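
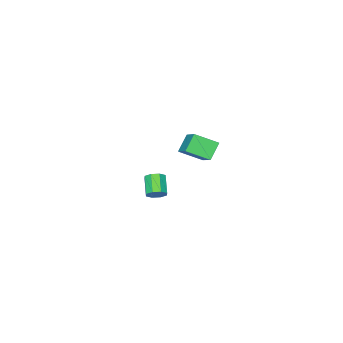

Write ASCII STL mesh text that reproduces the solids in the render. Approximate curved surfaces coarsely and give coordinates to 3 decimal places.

solid 
facet normal -0.598 0.672 -0.437
outer loop
vertex -2.253 3.526 3.245
vertex -1.596 4.609 4.011
vertex -1.566 3.645 2.487
endloop
endfacet
facet normal -0.444 -0.731 -0.517
outer loop
vertex -0.824 2.811 3.029
vertex -2.253 3.526 3.245
vertex -1.566 3.645 2.487
endloop
endfacet
facet normal -0.597 0.673 -0.437
outer loop
vertex -1.566 3.645 2.487
vertex -1.596 4.609 4.011
vertex -0.908 4.727 3.253
endloop
endfacet
facet normal 0.667 0.115 -0.736
outer loop
vertex -0.908 4.727 3.253
vertex -0.824 2.811 3.029
vertex -1.566 3.645 2.487
endloop
endfacet
facet normal -0.667 -0.116 0.736
outer loop
vertex -2.253 3.526 3.245
vertex -0.854 3.775 4.553
vertex -1.596 4.609 4.011
endloop
endfacet
facet normal -0.444 -0.732 -0.517
outer loop
vertex -1.512 2.693 3.787
vertex -2.253 3.526 3.245
vertex -0.824 2.811 3.029
endloop
endfacet
facet normal -0.667 -0.115 0.736
outer loop
vertex -1.512 2.693 3.787
vertex -0.854 3.775 4.553
vertex -2.253 3.526 3.245
endloop
endfacet
facet normal 0.444 0.731 0.517
outer loop
vertex -1.596 4.609 4.011
vertex -0.854 3.775 4.553
vertex -0.908 4.727 3.253
endloop
endfacet
facet normal 0.668 0.115 -0.736
outer loop
vertex -0.167 3.894 3.795
vertex -0.824 2.811 3.029
vertex -0.908 4.727 3.253
endloop
endfacet
facet normal 0.444 0.732 0.517
outer loop
vertex -0.908 4.727 3.253
vertex -0.854 3.775 4.553
vertex -0.167 3.894 3.795
endloop
endfacet
facet normal 0.597 -0.672 0.438
outer loop
vertex -0.167 3.894 3.795
vertex -1.512 2.693 3.787
vertex -0.824 2.811 3.029
endloop
endfacet
facet normal 0.598 -0.672 0.436
outer loop
vertex -0.854 3.775 4.553
vertex -1.512 2.693 3.787
vertex -0.167 3.894 3.795
endloop
endfacet
facet normal 0.513 0.593 -0.620
outer loop
vertex -3.16 -1.609 -3.052
vertex -3.453 -1.176 -2.88
vertex -2.984 -1.416 -2.722
endloop
endfacet
facet normal 0.750 -0.661 -0.013
outer loop
vertex -3.16 -1.609 -3.052
vertex -2.984 -1.416 -2.722
vertex -3.754 -2.297 -2.332
endloop
endfacet
facet normal 0.750 -0.661 -0.013
outer loop
vertex -3.754 -2.297 -2.332
vertex -2.984 -1.416 -2.722
vertex -3.578 -2.104 -2.002
endloop
endfacet
facet normal -0.513 -0.593 0.620
outer loop
vertex -3.754 -2.297 -2.332
vertex -3.578 -2.104 -2.002
vertex -4.047 -1.864 -2.16
endloop
endfacet
facet normal 0.512 0.592 -0.622
outer loop
vertex -2.984 -1.416 -2.722
vertex -3.453 -1.176 -2.88
vertex -3.082 -1.082 -2.485
endloop
endfacet
facet normal 0.826 -0.144 0.544
outer loop
vertex -2.984 -1.416 -2.722
vertex -3.082 -1.082 -2.485
vertex -3.578 -2.104 -2.002
endloop
endfacet
facet normal 0.827 -0.145 0.543
outer loop
vertex -3.578 -2.104 -2.002
vertex -3.082 -1.082 -2.485
vertex -3.676 -1.77 -1.764
endloop
endfacet
facet normal -0.513 -0.593 0.621
outer loop
vertex -3.578 -2.104 -2.002
vertex -3.676 -1.77 -1.764
vertex -4.047 -1.864 -2.16
endloop
endfacet
facet normal 0.511 0.594 -0.621
outer loop
vertex -3.082 -1.082 -2.485
vertex -3.453 -1.176 -2.88
vertex -3.398 -0.804 -2.479
endloop
endfacet
facet normal 0.419 0.459 0.783
outer loop
vertex -3.082 -1.082 -2.485
vertex -3.398 -0.804 -2.479
vertex -3.676 -1.77 -1.764
endloop
endfacet
facet normal 0.417 0.460 0.784
outer loop
vertex -3.676 -1.77 -1.764
vertex -3.398 -0.804 -2.479
vertex -3.992 -1.492 -1.759
endloop
endfacet
facet normal -0.512 -0.593 0.621
outer loop
vertex -3.676 -1.77 -1.764
vertex -3.992 -1.492 -1.759
vertex -4.047 -1.864 -2.16
endloop
endfacet
facet normal 0.512 0.593 -0.621
outer loop
vertex -3.398 -0.804 -2.479
vertex -3.453 -1.176 -2.88
vertex -3.746 -0.743 -2.708
endloop
endfacet
facet normal -0.233 0.792 0.565
outer loop
vertex -3.398 -0.804 -2.479
vertex -3.746 -0.743 -2.708
vertex -3.992 -1.492 -1.759
endloop
endfacet
facet normal -0.233 0.792 0.565
outer loop
vertex -3.992 -1.492 -1.759
vertex -3.746 -0.743 -2.708
vertex -4.34 -1.431 -1.988
endloop
endfacet
facet normal -0.512 -0.593 0.621
outer loop
vertex -3.992 -1.492 -1.759
vertex -4.34 -1.431 -1.988
vertex -4.047 -1.864 -2.16
endloop
endfacet
facet normal 0.513 0.593 -0.620
outer loop
vertex -3.746 -0.743 -2.708
vertex -3.453 -1.176 -2.88
vertex -3.922 -0.936 -3.038
endloop
endfacet
facet normal -0.750 0.661 0.013
outer loop
vertex -3.746 -0.743 -2.708
vertex -3.922 -0.936 -3.038
vertex -4.34 -1.431 -1.988
endloop
endfacet
facet normal -0.750 0.661 0.013
outer loop
vertex -4.34 -1.431 -1.988
vertex -3.922 -0.936 -3.038
vertex -4.516 -1.624 -2.318
endloop
endfacet
facet normal -0.513 -0.593 0.620
outer loop
vertex -4.34 -1.431 -1.988
vertex -4.516 -1.624 -2.318
vertex -4.047 -1.864 -2.16
endloop
endfacet
facet normal 0.513 0.593 -0.621
outer loop
vertex -3.922 -0.936 -3.038
vertex -3.453 -1.176 -2.88
vertex -3.824 -1.27 -3.276
endloop
endfacet
facet normal -0.827 0.145 -0.544
outer loop
vertex -3.922 -0.936 -3.038
vertex -3.824 -1.27 -3.276
vertex -4.516 -1.624 -2.318
endloop
endfacet
facet normal -0.827 0.144 -0.544
outer loop
vertex -4.516 -1.624 -2.318
vertex -3.824 -1.27 -3.276
vertex -4.418 -1.958 -2.555
endloop
endfacet
facet normal -0.512 -0.592 0.622
outer loop
vertex -4.516 -1.624 -2.318
vertex -4.418 -1.958 -2.555
vertex -4.047 -1.864 -2.16
endloop
endfacet
facet normal 0.512 0.593 -0.621
outer loop
vertex -3.824 -1.27 -3.276
vertex -3.453 -1.176 -2.88
vertex -3.508 -1.548 -3.281
endloop
endfacet
facet normal -0.417 -0.460 -0.783
outer loop
vertex -3.824 -1.27 -3.276
vertex -3.508 -1.548 -3.281
vertex -4.418 -1.958 -2.555
endloop
endfacet
facet normal -0.419 -0.459 -0.784
outer loop
vertex -4.418 -1.958 -2.555
vertex -3.508 -1.548 -3.281
vertex -4.102 -2.236 -2.561
endloop
endfacet
facet normal -0.511 -0.594 0.621
outer loop
vertex -4.418 -1.958 -2.555
vertex -4.102 -2.236 -2.561
vertex -4.047 -1.864 -2.16
endloop
endfacet
facet normal 0.512 0.593 -0.621
outer loop
vertex -3.508 -1.548 -3.281
vertex -3.453 -1.176 -2.88
vertex -3.16 -1.609 -3.052
endloop
endfacet
facet normal 0.233 -0.792 -0.565
outer loop
vertex -3.508 -1.548 -3.281
vertex -3.16 -1.609 -3.052
vertex -4.102 -2.236 -2.561
endloop
endfacet
facet normal 0.233 -0.792 -0.565
outer loop
vertex -4.102 -2.236 -2.561
vertex -3.16 -1.609 -3.052
vertex -3.754 -2.297 -2.332
endloop
endfacet
facet normal -0.512 -0.593 0.621
outer loop
vertex -4.102 -2.236 -2.561
vertex -3.754 -2.297 -2.332
vertex -4.047 -1.864 -2.16
endloop
endfacet

endsolid


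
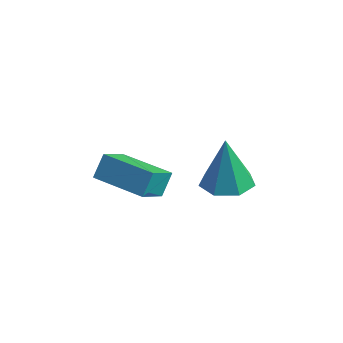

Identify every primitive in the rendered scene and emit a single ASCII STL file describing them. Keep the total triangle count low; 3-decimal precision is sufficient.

solid 
facet normal 0.076 -0.034 -0.997
outer loop
vertex 2.832 1.738 2.442
vertex 1.951 2.204 2.359
vertex 2.866 2.605 2.415
endloop
endfacet
facet normal 0.888 -0.021 0.460
outer loop
vertex 2.832 1.738 2.442
vertex 2.866 2.605 2.415
vertex 1.789 2.276 4.481
endloop
endfacet
facet normal 0.076 -0.034 -0.997
outer loop
vertex 2.866 2.605 2.415
vertex 1.951 2.204 2.359
vertex 2.211 3.17 2.346
endloop
endfacet
facet normal 0.570 0.711 0.411
outer loop
vertex 2.866 2.605 2.415
vertex 2.211 3.17 2.346
vertex 1.789 2.276 4.481
endloop
endfacet
facet normal 0.076 -0.034 -0.997
outer loop
vertex 2.211 3.17 2.346
vertex 1.951 2.204 2.359
vertex 1.36 3.008 2.287
endloop
endfacet
facet normal -0.199 0.917 0.345
outer loop
vertex 2.211 3.17 2.346
vertex 1.36 3.008 2.287
vertex 1.789 2.276 4.481
endloop
endfacet
facet normal 0.077 -0.033 -0.997
outer loop
vertex 1.36 3.008 2.287
vertex 1.951 2.204 2.359
vertex 0.955 2.241 2.281
endloop
endfacet
facet normal -0.841 0.442 0.312
outer loop
vertex 1.36 3.008 2.287
vertex 0.955 2.241 2.281
vertex 1.789 2.276 4.481
endloop
endfacet
facet normal 0.077 -0.033 -0.996
outer loop
vertex 0.955 2.241 2.281
vertex 1.951 2.204 2.359
vertex 1.299 1.446 2.334
endloop
endfacet
facet normal -0.872 -0.355 0.336
outer loop
vertex 0.955 2.241 2.281
vertex 1.299 1.446 2.334
vertex 1.789 2.276 4.481
endloop
endfacet
facet normal 0.077 -0.033 -0.996
outer loop
vertex 1.299 1.446 2.334
vertex 1.951 2.204 2.359
vertex 2.135 1.222 2.406
endloop
endfacet
facet normal -0.269 -0.876 0.400
outer loop
vertex 1.299 1.446 2.334
vertex 2.135 1.222 2.406
vertex 1.789 2.276 4.481
endloop
endfacet
facet normal 0.076 -0.033 -0.997
outer loop
vertex 2.135 1.222 2.406
vertex 1.951 2.204 2.359
vertex 2.832 1.738 2.442
endloop
endfacet
facet normal 0.515 -0.727 0.455
outer loop
vertex 2.135 1.222 2.406
vertex 2.832 1.738 2.442
vertex 1.789 2.276 4.481
endloop
endfacet
facet normal -0.996 -0.088 0.030
outer loop
vertex -2.834 0.631 1.12
vertex -2.862 1.248 2.006
vertex -2.969 1.864 0.258
endloop
endfacet
facet normal 0.026 -0.571 -0.821
outer loop
vertex -0.838 2.052 0.194
vertex -2.834 0.631 1.12
vertex -2.969 1.864 0.258
endloop
endfacet
facet normal -0.996 -0.088 0.030
outer loop
vertex -2.969 1.864 0.258
vertex -2.862 1.248 2.006
vertex -2.997 2.481 1.144
endloop
endfacet
facet normal -0.089 0.816 -0.571
outer loop
vertex -2.997 2.481 1.144
vertex -0.838 2.052 0.194
vertex -2.969 1.864 0.258
endloop
endfacet
facet normal 0.089 -0.816 0.571
outer loop
vertex -2.834 0.631 1.12
vertex -0.731 1.436 1.942
vertex -2.862 1.248 2.006
endloop
endfacet
facet normal 0.026 -0.571 -0.821
outer loop
vertex -0.703 0.819 1.056
vertex -2.834 0.631 1.12
vertex -0.838 2.052 0.194
endloop
endfacet
facet normal 0.089 -0.816 0.571
outer loop
vertex -0.703 0.819 1.056
vertex -0.731 1.436 1.942
vertex -2.834 0.631 1.12
endloop
endfacet
facet normal -0.026 0.571 0.821
outer loop
vertex -2.862 1.248 2.006
vertex -0.731 1.436 1.942
vertex -2.997 2.481 1.144
endloop
endfacet
facet normal -0.089 0.816 -0.571
outer loop
vertex -0.866 2.669 1.08
vertex -0.838 2.052 0.194
vertex -2.997 2.481 1.144
endloop
endfacet
facet normal -0.026 0.571 0.821
outer loop
vertex -2.997 2.481 1.144
vertex -0.731 1.436 1.942
vertex -0.866 2.669 1.08
endloop
endfacet
facet normal 0.996 0.088 -0.030
outer loop
vertex -0.866 2.669 1.08
vertex -0.703 0.819 1.056
vertex -0.838 2.052 0.194
endloop
endfacet
facet normal 0.996 0.088 -0.030
outer loop
vertex -0.731 1.436 1.942
vertex -0.703 0.819 1.056
vertex -0.866 2.669 1.08
endloop
endfacet

endsolid


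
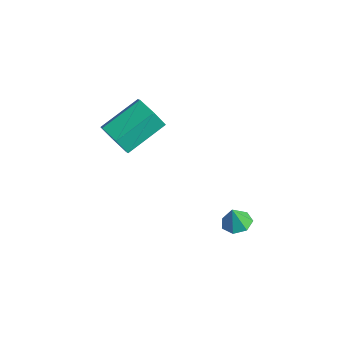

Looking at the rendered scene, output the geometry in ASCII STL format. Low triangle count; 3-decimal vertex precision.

solid 
facet normal 0.074 0.210 -0.975
outer loop
vertex 2.728 2.855 -1.527
vertex 2.319 3.44 -1.432
vertex 3.035 3.382 -1.39
endloop
endfacet
facet normal 0.699 -0.532 0.478
outer loop
vertex 2.728 2.855 -1.527
vertex 3.035 3.382 -1.39
vertex 2.241 3.22 -0.408
endloop
endfacet
facet normal 0.074 0.209 -0.975
outer loop
vertex 3.035 3.382 -1.39
vertex 2.319 3.44 -1.432
vertex 2.803 3.953 -1.285
endloop
endfacet
facet normal 0.749 0.187 0.636
outer loop
vertex 3.035 3.382 -1.39
vertex 2.803 3.953 -1.285
vertex 2.241 3.22 -0.408
endloop
endfacet
facet normal 0.073 0.210 -0.975
outer loop
vertex 2.803 3.953 -1.285
vertex 2.319 3.44 -1.432
vertex 2.206 4.137 -1.29
endloop
endfacet
facet normal 0.205 0.683 0.702
outer loop
vertex 2.803 3.953 -1.285
vertex 2.206 4.137 -1.29
vertex 2.241 3.22 -0.408
endloop
endfacet
facet normal 0.075 0.211 -0.975
outer loop
vertex 2.206 4.137 -1.29
vertex 2.319 3.44 -1.432
vertex 1.694 3.797 -1.403
endloop
endfacet
facet normal -0.523 0.580 0.624
outer loop
vertex 2.206 4.137 -1.29
vertex 1.694 3.797 -1.403
vertex 2.241 3.22 -0.408
endloop
endfacet
facet normal 0.074 0.210 -0.975
outer loop
vertex 1.694 3.797 -1.403
vertex 2.319 3.44 -1.432
vertex 1.653 3.188 -1.537
endloop
endfacet
facet normal -0.886 -0.042 0.462
outer loop
vertex 1.694 3.797 -1.403
vertex 1.653 3.188 -1.537
vertex 2.241 3.22 -0.408
endloop
endfacet
facet normal 0.074 0.210 -0.975
outer loop
vertex 1.653 3.188 -1.537
vertex 2.319 3.44 -1.432
vertex 2.113 2.769 -1.592
endloop
endfacet
facet normal -0.611 -0.715 0.339
outer loop
vertex 1.653 3.188 -1.537
vertex 2.113 2.769 -1.592
vertex 2.241 3.22 -0.408
endloop
endfacet
facet normal 0.074 0.210 -0.975
outer loop
vertex 2.113 2.769 -1.592
vertex 2.319 3.44 -1.432
vertex 2.728 2.855 -1.527
endloop
endfacet
facet normal 0.094 -0.934 0.345
outer loop
vertex 2.113 2.769 -1.592
vertex 2.728 2.855 -1.527
vertex 2.241 3.22 -0.408
endloop
endfacet
facet normal -0.092 -0.895 -0.437
outer loop
vertex -2.938 1.551 0.811
vertex -3.272 1.17 1.662
vertex -3.908 1.555 1.008
endloop
endfacet
facet normal -0.176 0.447 -0.877
outer loop
vertex -2.938 1.551 0.811
vertex -3.908 1.555 1.008
vertex -2.735 3.51 1.768
endloop
endfacet
facet normal -0.176 0.447 -0.877
outer loop
vertex -2.735 3.51 1.768
vertex -3.908 1.555 1.008
vertex -3.705 3.515 1.965
endloop
endfacet
facet normal 0.093 0.895 0.437
outer loop
vertex -2.735 3.51 1.768
vertex -3.705 3.515 1.965
vertex -3.068 3.13 2.618
endloop
endfacet
facet normal -0.092 -0.895 -0.437
outer loop
vertex -3.908 1.555 1.008
vertex -3.272 1.17 1.662
vertex -4.242 1.174 1.859
endloop
endfacet
facet normal -0.937 0.227 -0.266
outer loop
vertex -3.908 1.555 1.008
vertex -4.242 1.174 1.859
vertex -3.705 3.515 1.965
endloop
endfacet
facet normal -0.937 0.227 -0.266
outer loop
vertex -3.705 3.515 1.965
vertex -4.242 1.174 1.859
vertex -4.039 3.134 2.816
endloop
endfacet
facet normal 0.093 0.895 0.437
outer loop
vertex -3.705 3.515 1.965
vertex -4.039 3.134 2.816
vertex -3.068 3.13 2.618
endloop
endfacet
facet normal -0.092 -0.895 -0.436
outer loop
vertex -4.242 1.174 1.859
vertex -3.272 1.17 1.662
vertex -3.605 0.79 2.512
endloop
endfacet
facet normal -0.760 -0.220 0.612
outer loop
vertex -4.242 1.174 1.859
vertex -3.605 0.79 2.512
vertex -4.039 3.134 2.816
endloop
endfacet
facet normal -0.760 -0.220 0.612
outer loop
vertex -4.039 3.134 2.816
vertex -3.605 0.79 2.512
vertex -3.402 2.749 3.469
endloop
endfacet
facet normal 0.093 0.895 0.437
outer loop
vertex -4.039 3.134 2.816
vertex -3.402 2.749 3.469
vertex -3.068 3.13 2.618
endloop
endfacet
facet normal -0.093 -0.895 -0.437
outer loop
vertex -3.605 0.79 2.512
vertex -3.272 1.17 1.662
vertex -2.635 0.785 2.315
endloop
endfacet
facet normal 0.176 -0.447 0.877
outer loop
vertex -3.605 0.79 2.512
vertex -2.635 0.785 2.315
vertex -3.402 2.749 3.469
endloop
endfacet
facet normal 0.176 -0.447 0.877
outer loop
vertex -3.402 2.749 3.469
vertex -2.635 0.785 2.315
vertex -2.432 2.745 3.272
endloop
endfacet
facet normal 0.092 0.895 0.437
outer loop
vertex -3.402 2.749 3.469
vertex -2.432 2.745 3.272
vertex -3.068 3.13 2.618
endloop
endfacet
facet normal -0.093 -0.895 -0.437
outer loop
vertex -2.635 0.785 2.315
vertex -3.272 1.17 1.662
vertex -2.301 1.166 1.464
endloop
endfacet
facet normal 0.937 -0.227 0.266
outer loop
vertex -2.635 0.785 2.315
vertex -2.301 1.166 1.464
vertex -2.432 2.745 3.272
endloop
endfacet
facet normal 0.937 -0.227 0.266
outer loop
vertex -2.432 2.745 3.272
vertex -2.301 1.166 1.464
vertex -2.098 3.126 2.421
endloop
endfacet
facet normal 0.092 0.895 0.437
outer loop
vertex -2.432 2.745 3.272
vertex -2.098 3.126 2.421
vertex -3.068 3.13 2.618
endloop
endfacet
facet normal -0.093 -0.895 -0.437
outer loop
vertex -2.301 1.166 1.464
vertex -3.272 1.17 1.662
vertex -2.938 1.551 0.811
endloop
endfacet
facet normal 0.760 0.220 -0.612
outer loop
vertex -2.301 1.166 1.464
vertex -2.938 1.551 0.811
vertex -2.098 3.126 2.421
endloop
endfacet
facet normal 0.760 0.220 -0.612
outer loop
vertex -2.098 3.126 2.421
vertex -2.938 1.551 0.811
vertex -2.735 3.51 1.768
endloop
endfacet
facet normal 0.092 0.895 0.436
outer loop
vertex -2.098 3.126 2.421
vertex -2.735 3.51 1.768
vertex -3.068 3.13 2.618
endloop
endfacet

endsolid


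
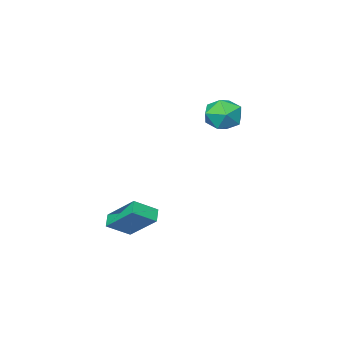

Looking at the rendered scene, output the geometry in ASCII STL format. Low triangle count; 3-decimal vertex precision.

solid 
facet normal -0.798 0.299 -0.523
outer loop
vertex 2.602 3.43 -1.785
vertex 3.072 3.894 -2.237
vertex 2.886 1.838 -3.126
endloop
endfacet
facet normal -0.587 -0.580 0.564
outer loop
vertex 3.988 1.426 -2.403
vertex 2.602 3.43 -1.785
vertex 2.886 1.838 -3.126
endloop
endfacet
facet normal -0.798 0.299 -0.524
outer loop
vertex 2.886 1.838 -3.126
vertex 3.072 3.894 -2.237
vertex 3.356 2.302 -3.577
endloop
endfacet
facet normal 0.136 -0.758 -0.638
outer loop
vertex 3.356 2.302 -3.577
vertex 3.988 1.426 -2.403
vertex 2.886 1.838 -3.126
endloop
endfacet
facet normal -0.135 0.758 0.638
outer loop
vertex 2.602 3.43 -1.785
vertex 4.174 3.482 -1.514
vertex 3.072 3.894 -2.237
endloop
endfacet
facet normal -0.587 -0.580 0.565
outer loop
vertex 3.704 3.018 -1.063
vertex 2.602 3.43 -1.785
vertex 3.988 1.426 -2.403
endloop
endfacet
facet normal -0.135 0.758 0.639
outer loop
vertex 3.704 3.018 -1.063
vertex 4.174 3.482 -1.514
vertex 2.602 3.43 -1.785
endloop
endfacet
facet normal 0.587 0.580 -0.565
outer loop
vertex 3.072 3.894 -2.237
vertex 4.174 3.482 -1.514
vertex 3.356 2.302 -3.577
endloop
endfacet
facet normal 0.135 -0.758 -0.638
outer loop
vertex 4.458 1.89 -2.855
vertex 3.988 1.426 -2.403
vertex 3.356 2.302 -3.577
endloop
endfacet
facet normal 0.587 0.580 -0.565
outer loop
vertex 3.356 2.302 -3.577
vertex 4.174 3.482 -1.514
vertex 4.458 1.89 -2.855
endloop
endfacet
facet normal 0.798 -0.298 0.524
outer loop
vertex 4.458 1.89 -2.855
vertex 3.704 3.018 -1.063
vertex 3.988 1.426 -2.403
endloop
endfacet
facet normal 0.798 -0.299 0.524
outer loop
vertex 4.174 3.482 -1.514
vertex 3.704 3.018 -1.063
vertex 4.458 1.89 -2.855
endloop
endfacet
facet normal -0.900 0.187 0.393
outer loop
vertex -2.476 3.4 2.971
vertex -2.201 2.861 3.857
vertex -2.011 3.914 3.79
endloop
endfacet
facet normal -0.701 0.711 -0.048
outer loop
vertex -2.476 3.4 2.971
vertex -2.011 3.914 3.79
vertex -1.718 4.135 2.782
endloop
endfacet
facet normal -0.584 0.425 -0.692
outer loop
vertex -2.476 3.4 2.971
vertex -1.718 4.135 2.782
vertex -1.727 3.217 2.226
endloop
endfacet
facet normal -0.711 -0.276 -0.647
outer loop
vertex -2.476 3.4 2.971
vertex -1.727 3.217 2.226
vertex -2.025 2.43 2.89
endloop
endfacet
facet normal -0.906 -0.423 0.024
outer loop
vertex -2.476 3.4 2.971
vertex -2.025 2.43 2.89
vertex -2.201 2.861 3.857
endloop
endfacet
facet normal -0.084 0.978 0.190
outer loop
vertex -1.718 4.135 2.782
vertex -2.011 3.914 3.79
vertex -0.975 4.05 3.55
endloop
endfacet
facet normal -0.405 0.131 0.905
outer loop
vertex -2.011 3.914 3.79
vertex -2.201 2.861 3.857
vertex -1.273 3.263 4.214
endloop
endfacet
facet normal -0.415 -0.857 0.306
outer loop
vertex -2.201 2.861 3.857
vertex -2.025 2.43 2.89
vertex -1.282 2.345 3.658
endloop
endfacet
facet normal -0.099 -0.619 -0.779
outer loop
vertex -2.025 2.43 2.89
vertex -1.727 3.217 2.226
vertex -0.989 2.566 2.65
endloop
endfacet
facet normal 0.105 0.514 -0.851
outer loop
vertex -1.727 3.217 2.226
vertex -1.718 4.135 2.782
vertex -0.799 3.619 2.583
endloop
endfacet
facet normal 0.711 0.276 0.647
outer loop
vertex -0.524 3.08 3.469
vertex -0.975 4.05 3.55
vertex -1.273 3.263 4.214
endloop
endfacet
facet normal 0.584 -0.425 0.692
outer loop
vertex -0.524 3.08 3.469
vertex -1.273 3.263 4.214
vertex -1.282 2.345 3.658
endloop
endfacet
facet normal 0.701 -0.711 0.048
outer loop
vertex -0.524 3.08 3.469
vertex -1.282 2.345 3.658
vertex -0.989 2.566 2.65
endloop
endfacet
facet normal 0.900 -0.187 -0.393
outer loop
vertex -0.524 3.08 3.469
vertex -0.989 2.566 2.65
vertex -0.799 3.619 2.583
endloop
endfacet
facet normal 0.906 0.423 -0.024
outer loop
vertex -0.524 3.08 3.469
vertex -0.799 3.619 2.583
vertex -0.975 4.05 3.55
endloop
endfacet
facet normal 0.099 0.619 0.779
outer loop
vertex -1.273 3.263 4.214
vertex -0.975 4.05 3.55
vertex -2.011 3.914 3.79
endloop
endfacet
facet normal -0.105 -0.514 0.851
outer loop
vertex -1.282 2.345 3.658
vertex -1.273 3.263 4.214
vertex -2.201 2.861 3.857
endloop
endfacet
facet normal 0.084 -0.978 -0.190
outer loop
vertex -0.989 2.566 2.65
vertex -1.282 2.345 3.658
vertex -2.025 2.43 2.89
endloop
endfacet
facet normal 0.405 -0.131 -0.905
outer loop
vertex -0.799 3.619 2.583
vertex -0.989 2.566 2.65
vertex -1.727 3.217 2.226
endloop
endfacet
facet normal 0.415 0.857 -0.306
outer loop
vertex -0.975 4.05 3.55
vertex -0.799 3.619 2.583
vertex -1.718 4.135 2.782
endloop
endfacet

endsolid


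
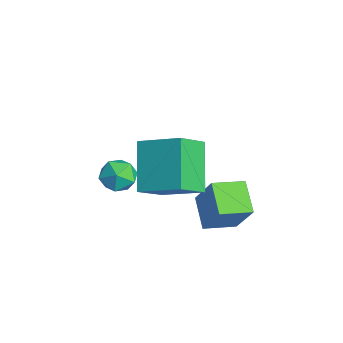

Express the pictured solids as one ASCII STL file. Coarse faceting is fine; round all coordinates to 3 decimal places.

solid 
facet normal -0.492 -0.186 -0.851
outer loop
vertex -1.461 -1.662 -0.474
vertex -1.513 -0.456 -0.708
vertex -0.313 -1.738 -1.121
endloop
endfacet
facet normal 0.043 -0.981 0.191
outer loop
vertex 0.513 -1.424 0.308
vertex -1.461 -1.662 -0.474
vertex -0.313 -1.738 -1.121
endloop
endfacet
facet normal -0.492 -0.186 -0.851
outer loop
vertex -0.313 -1.738 -1.121
vertex -1.513 -0.456 -0.708
vertex -0.365 -0.532 -1.355
endloop
endfacet
facet normal 0.870 -0.058 -0.490
outer loop
vertex -0.365 -0.532 -1.355
vertex 0.513 -1.424 0.308
vertex -0.313 -1.738 -1.121
endloop
endfacet
facet normal -0.870 0.058 0.490
outer loop
vertex -1.461 -1.662 -0.474
vertex -0.687 -0.142 0.721
vertex -1.513 -0.456 -0.708
endloop
endfacet
facet normal 0.043 -0.981 0.191
outer loop
vertex -0.635 -1.348 0.955
vertex -1.461 -1.662 -0.474
vertex 0.513 -1.424 0.308
endloop
endfacet
facet normal -0.870 0.058 0.490
outer loop
vertex -0.635 -1.348 0.955
vertex -0.687 -0.142 0.721
vertex -1.461 -1.662 -0.474
endloop
endfacet
facet normal -0.043 0.981 -0.191
outer loop
vertex -1.513 -0.456 -0.708
vertex -0.687 -0.142 0.721
vertex -0.365 -0.532 -1.355
endloop
endfacet
facet normal 0.870 -0.058 -0.490
outer loop
vertex 0.461 -0.218 0.074
vertex 0.513 -1.424 0.308
vertex -0.365 -0.532 -1.355
endloop
endfacet
facet normal -0.043 0.981 -0.191
outer loop
vertex -0.365 -0.532 -1.355
vertex -0.687 -0.142 0.721
vertex 0.461 -0.218 0.074
endloop
endfacet
facet normal 0.492 0.186 0.851
outer loop
vertex 0.461 -0.218 0.074
vertex -0.635 -1.348 0.955
vertex 0.513 -1.424 0.308
endloop
endfacet
facet normal 0.492 0.186 0.851
outer loop
vertex -0.687 -0.142 0.721
vertex -0.635 -1.348 0.955
vertex 0.461 -0.218 0.074
endloop
endfacet
facet normal -0.710 0.201 0.675
outer loop
vertex -0.079 -2.58 4.043
vertex -0.637 -1.6 3.164
vertex -1.069 -3.763 3.352
endloop
endfacet
facet normal 0.390 -0.686 0.615
outer loop
vertex 0.337 -4.16 2.016
vertex -0.079 -2.58 4.043
vertex -1.069 -3.763 3.352
endloop
endfacet
facet normal -0.710 0.200 0.675
outer loop
vertex -1.069 -3.763 3.352
vertex -0.637 -1.6 3.164
vertex -1.627 -2.783 2.474
endloop
endfacet
facet normal -0.586 -0.700 -0.409
outer loop
vertex -1.627 -2.783 2.474
vertex 0.337 -4.16 2.016
vertex -1.069 -3.763 3.352
endloop
endfacet
facet normal 0.586 0.700 0.409
outer loop
vertex -0.079 -2.58 4.043
vertex 0.769 -1.997 1.828
vertex -0.637 -1.6 3.164
endloop
endfacet
facet normal 0.391 -0.685 0.614
outer loop
vertex 1.327 -2.977 2.706
vertex -0.079 -2.58 4.043
vertex 0.337 -4.16 2.016
endloop
endfacet
facet normal 0.586 0.700 0.409
outer loop
vertex 1.327 -2.977 2.706
vertex 0.769 -1.997 1.828
vertex -0.079 -2.58 4.043
endloop
endfacet
facet normal -0.391 0.685 -0.615
outer loop
vertex -0.637 -1.6 3.164
vertex 0.769 -1.997 1.828
vertex -1.627 -2.783 2.474
endloop
endfacet
facet normal -0.586 -0.700 -0.408
outer loop
vertex -0.221 -3.18 1.137
vertex 0.337 -4.16 2.016
vertex -1.627 -2.783 2.474
endloop
endfacet
facet normal -0.391 0.686 -0.614
outer loop
vertex -1.627 -2.783 2.474
vertex 0.769 -1.997 1.828
vertex -0.221 -3.18 1.137
endloop
endfacet
facet normal 0.710 -0.201 -0.675
outer loop
vertex -0.221 -3.18 1.137
vertex 1.327 -2.977 2.706
vertex 0.337 -4.16 2.016
endloop
endfacet
facet normal 0.710 -0.200 -0.675
outer loop
vertex 0.769 -1.997 1.828
vertex 1.327 -2.977 2.706
vertex -0.221 -3.18 1.137
endloop
endfacet
facet normal 0.204 -0.004 0.979
outer loop
vertex -3.586 -3.357 -0.001
vertex -3.88 -4.075 0.057
vertex -3.124 -3.976 -0.1
endloop
endfacet
facet normal 0.671 0.401 0.624
outer loop
vertex -3.586 -3.357 -0.001
vertex -3.124 -3.976 -0.1
vertex -3.055 -3.36 -0.57
endloop
endfacet
facet normal 0.307 0.909 0.281
outer loop
vertex -3.586 -3.357 -0.001
vertex -3.055 -3.36 -0.57
vertex -3.768 -3.078 -0.704
endloop
endfacet
facet normal -0.387 0.818 0.425
outer loop
vertex -3.586 -3.357 -0.001
vertex -3.768 -3.078 -0.704
vertex -4.278 -3.521 -0.316
endloop
endfacet
facet normal -0.450 0.253 0.856
outer loop
vertex -3.586 -3.357 -0.001
vertex -4.278 -3.521 -0.316
vertex -3.88 -4.075 0.057
endloop
endfacet
facet normal 0.991 -0.009 0.134
outer loop
vertex -3.055 -3.36 -0.57
vertex -3.124 -3.976 -0.1
vertex -3.022 -4.079 -0.864
endloop
endfacet
facet normal 0.234 -0.664 0.710
outer loop
vertex -3.124 -3.976 -0.1
vertex -3.88 -4.075 0.057
vertex -3.532 -4.522 -0.476
endloop
endfacet
facet normal -0.823 -0.247 0.511
outer loop
vertex -3.88 -4.075 0.057
vertex -4.278 -3.521 -0.316
vertex -4.245 -4.24 -0.61
endloop
endfacet
facet normal -0.721 0.667 -0.186
outer loop
vertex -4.278 -3.521 -0.316
vertex -3.768 -3.078 -0.704
vertex -4.176 -3.624 -1.08
endloop
endfacet
facet normal 0.401 0.814 -0.421
outer loop
vertex -3.768 -3.078 -0.704
vertex -3.055 -3.36 -0.57
vertex -3.42 -3.525 -1.237
endloop
endfacet
facet normal 0.387 -0.818 -0.425
outer loop
vertex -3.714 -4.243 -1.179
vertex -3.022 -4.079 -0.864
vertex -3.532 -4.522 -0.476
endloop
endfacet
facet normal -0.307 -0.909 -0.281
outer loop
vertex -3.714 -4.243 -1.179
vertex -3.532 -4.522 -0.476
vertex -4.245 -4.24 -0.61
endloop
endfacet
facet normal -0.671 -0.401 -0.624
outer loop
vertex -3.714 -4.243 -1.179
vertex -4.245 -4.24 -0.61
vertex -4.176 -3.624 -1.08
endloop
endfacet
facet normal -0.204 0.004 -0.979
outer loop
vertex -3.714 -4.243 -1.179
vertex -4.176 -3.624 -1.08
vertex -3.42 -3.525 -1.237
endloop
endfacet
facet normal 0.450 -0.253 -0.856
outer loop
vertex -3.714 -4.243 -1.179
vertex -3.42 -3.525 -1.237
vertex -3.022 -4.079 -0.864
endloop
endfacet
facet normal 0.721 -0.667 0.186
outer loop
vertex -3.532 -4.522 -0.476
vertex -3.022 -4.079 -0.864
vertex -3.124 -3.976 -0.1
endloop
endfacet
facet normal -0.401 -0.814 0.421
outer loop
vertex -4.245 -4.24 -0.61
vertex -3.532 -4.522 -0.476
vertex -3.88 -4.075 0.057
endloop
endfacet
facet normal -0.991 0.009 -0.134
outer loop
vertex -4.176 -3.624 -1.08
vertex -4.245 -4.24 -0.61
vertex -4.278 -3.521 -0.316
endloop
endfacet
facet normal -0.234 0.664 -0.710
outer loop
vertex -3.42 -3.525 -1.237
vertex -4.176 -3.624 -1.08
vertex -3.768 -3.078 -0.704
endloop
endfacet
facet normal 0.823 0.247 -0.511
outer loop
vertex -3.022 -4.079 -0.864
vertex -3.42 -3.525 -1.237
vertex -3.055 -3.36 -0.57
endloop
endfacet

endsolid


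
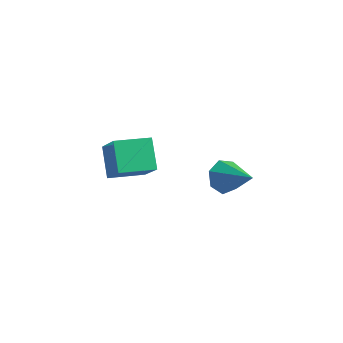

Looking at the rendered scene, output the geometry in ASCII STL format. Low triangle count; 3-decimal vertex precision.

solid 
facet normal -0.852 0.148 -0.503
outer loop
vertex 0.597 2.762 -3.904
vertex 0.104 2.539 -3.135
vertex 0.413 3.384 -3.409
endloop
endfacet
facet normal 0.767 0.523 -0.372
outer loop
vertex 0.597 2.762 -3.904
vertex 0.413 3.384 -3.409
vertex 1.816 2.241 -2.125
endloop
endfacet
facet normal -0.851 0.148 -0.503
outer loop
vertex 0.413 3.384 -3.409
vertex 0.104 2.539 -3.135
vertex -0.004 3.369 -2.708
endloop
endfacet
facet normal 0.439 0.854 0.280
outer loop
vertex 0.413 3.384 -3.409
vertex -0.004 3.369 -2.708
vertex 1.816 2.241 -2.125
endloop
endfacet
facet normal -0.852 0.148 -0.503
outer loop
vertex -0.004 3.369 -2.708
vertex 0.104 2.539 -3.135
vertex -0.339 2.73 -2.328
endloop
endfacet
facet normal 0.032 0.499 0.866
outer loop
vertex -0.004 3.369 -2.708
vertex -0.339 2.73 -2.328
vertex 1.816 2.241 -2.125
endloop
endfacet
facet normal -0.852 0.149 -0.503
outer loop
vertex -0.339 2.73 -2.328
vertex 0.104 2.539 -3.135
vertex -0.341 1.947 -2.556
endloop
endfacet
facet normal -0.152 -0.276 0.949
outer loop
vertex -0.339 2.73 -2.328
vertex -0.341 1.947 -2.556
vertex 1.816 2.241 -2.125
endloop
endfacet
facet normal -0.852 0.149 -0.503
outer loop
vertex -0.341 1.947 -2.556
vertex 0.104 2.539 -3.135
vertex -0.008 1.61 -3.22
endloop
endfacet
facet normal 0.028 -0.886 0.464
outer loop
vertex -0.341 1.947 -2.556
vertex -0.008 1.61 -3.22
vertex 1.816 2.241 -2.125
endloop
endfacet
facet normal -0.852 0.149 -0.502
outer loop
vertex -0.008 1.61 -3.22
vertex 0.104 2.539 -3.135
vertex 0.409 1.973 -3.82
endloop
endfacet
facet normal 0.436 -0.872 -0.224
outer loop
vertex -0.008 1.61 -3.22
vertex 0.409 1.973 -3.82
vertex 1.816 2.241 -2.125
endloop
endfacet
facet normal -0.852 0.149 -0.503
outer loop
vertex 0.409 1.973 -3.82
vertex 0.104 2.539 -3.135
vertex 0.597 2.762 -3.904
endloop
endfacet
facet normal 0.765 -0.246 -0.596
outer loop
vertex 0.409 1.973 -3.82
vertex 0.597 2.762 -3.904
vertex 1.816 2.241 -2.125
endloop
endfacet
facet normal -0.602 -0.792 0.106
outer loop
vertex -0.866 -3.915 1.188
vertex -1.748 -3.096 2.302
vertex -2.029 -3.222 -0.243
endloop
endfacet
facet normal 0.538 -0.500 -0.679
outer loop
vertex -1.012 -1.884 -0.422
vertex -0.866 -3.915 1.188
vertex -2.029 -3.222 -0.243
endloop
endfacet
facet normal -0.602 -0.792 0.106
outer loop
vertex -2.029 -3.222 -0.243
vertex -1.748 -3.096 2.302
vertex -2.911 -2.403 0.871
endloop
endfacet
facet normal -0.591 0.352 -0.726
outer loop
vertex -2.911 -2.403 0.871
vertex -1.012 -1.884 -0.422
vertex -2.029 -3.222 -0.243
endloop
endfacet
facet normal 0.591 -0.352 0.726
outer loop
vertex -0.866 -3.915 1.188
vertex -0.731 -1.758 2.123
vertex -1.748 -3.096 2.302
endloop
endfacet
facet normal 0.538 -0.500 -0.679
outer loop
vertex 0.151 -2.577 1.009
vertex -0.866 -3.915 1.188
vertex -1.012 -1.884 -0.422
endloop
endfacet
facet normal 0.591 -0.352 0.726
outer loop
vertex 0.151 -2.577 1.009
vertex -0.731 -1.758 2.123
vertex -0.866 -3.915 1.188
endloop
endfacet
facet normal -0.538 0.500 0.679
outer loop
vertex -1.748 -3.096 2.302
vertex -0.731 -1.758 2.123
vertex -2.911 -2.403 0.871
endloop
endfacet
facet normal -0.591 0.352 -0.726
outer loop
vertex -1.894 -1.065 0.692
vertex -1.012 -1.884 -0.422
vertex -2.911 -2.403 0.871
endloop
endfacet
facet normal -0.538 0.500 0.679
outer loop
vertex -2.911 -2.403 0.871
vertex -0.731 -1.758 2.123
vertex -1.894 -1.065 0.692
endloop
endfacet
facet normal 0.602 0.792 -0.106
outer loop
vertex -1.894 -1.065 0.692
vertex 0.151 -2.577 1.009
vertex -1.012 -1.884 -0.422
endloop
endfacet
facet normal 0.602 0.792 -0.106
outer loop
vertex -0.731 -1.758 2.123
vertex 0.151 -2.577 1.009
vertex -1.894 -1.065 0.692
endloop
endfacet

endsolid


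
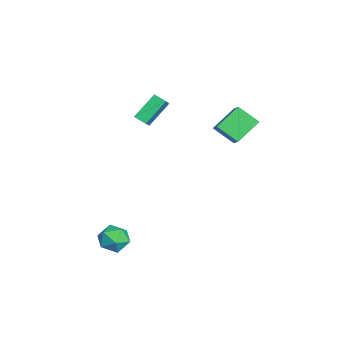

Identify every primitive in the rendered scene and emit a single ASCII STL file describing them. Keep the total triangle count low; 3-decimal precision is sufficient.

solid 
facet normal -0.796 -0.039 -0.604
outer loop
vertex -2.807 3.859 4.294
vertex -2.14 5.054 3.337
vertex -1.917 2.492 3.208
endloop
endfacet
facet normal -0.399 -0.715 0.573
outer loop
vertex -0.42 2.566 4.343
vertex -2.807 3.859 4.294
vertex -1.917 2.492 3.208
endloop
endfacet
facet normal -0.796 -0.039 -0.604
outer loop
vertex -1.917 2.492 3.208
vertex -2.14 5.054 3.337
vertex -1.25 3.688 2.251
endloop
endfacet
facet normal 0.455 -0.697 -0.554
outer loop
vertex -1.25 3.688 2.251
vertex -0.42 2.566 4.343
vertex -1.917 2.492 3.208
endloop
endfacet
facet normal -0.455 0.697 0.554
outer loop
vertex -2.807 3.859 4.294
vertex -0.643 5.128 4.472
vertex -2.14 5.054 3.337
endloop
endfacet
facet normal -0.399 -0.716 0.573
outer loop
vertex -1.31 3.932 5.429
vertex -2.807 3.859 4.294
vertex -0.42 2.566 4.343
endloop
endfacet
facet normal -0.454 0.697 0.555
outer loop
vertex -1.31 3.932 5.429
vertex -0.643 5.128 4.472
vertex -2.807 3.859 4.294
endloop
endfacet
facet normal 0.399 0.716 -0.573
outer loop
vertex -2.14 5.054 3.337
vertex -0.643 5.128 4.472
vertex -1.25 3.688 2.251
endloop
endfacet
facet normal 0.454 -0.697 -0.554
outer loop
vertex 0.247 3.761 3.386
vertex -0.42 2.566 4.343
vertex -1.25 3.688 2.251
endloop
endfacet
facet normal 0.400 0.715 -0.573
outer loop
vertex -1.25 3.688 2.251
vertex -0.643 5.128 4.472
vertex 0.247 3.761 3.386
endloop
endfacet
facet normal 0.796 0.039 0.604
outer loop
vertex 0.247 3.761 3.386
vertex -1.31 3.932 5.429
vertex -0.42 2.566 4.343
endloop
endfacet
facet normal 0.796 0.039 0.604
outer loop
vertex -0.643 5.128 4.472
vertex -1.31 3.932 5.429
vertex 0.247 3.761 3.386
endloop
endfacet
facet normal -0.561 -0.745 0.362
outer loop
vertex -3.41 -2.171 3.515
vertex -4.231 -0.872 4.917
vertex -4.254 -1.898 2.768
endloop
endfacet
facet normal 0.395 -0.624 -0.674
outer loop
vertex -3.749 -1.228 2.443
vertex -3.41 -2.171 3.515
vertex -4.254 -1.898 2.768
endloop
endfacet
facet normal -0.561 -0.745 0.362
outer loop
vertex -4.254 -1.898 2.768
vertex -4.231 -0.872 4.917
vertex -5.075 -0.599 4.17
endloop
endfacet
facet normal -0.727 0.236 -0.644
outer loop
vertex -5.075 -0.599 4.17
vertex -3.749 -1.228 2.443
vertex -4.254 -1.898 2.768
endloop
endfacet
facet normal 0.727 -0.236 0.644
outer loop
vertex -3.41 -2.171 3.515
vertex -3.726 -0.202 4.592
vertex -4.231 -0.872 4.917
endloop
endfacet
facet normal 0.395 -0.624 -0.674
outer loop
vertex -2.905 -1.501 3.19
vertex -3.41 -2.171 3.515
vertex -3.749 -1.228 2.443
endloop
endfacet
facet normal 0.727 -0.236 0.644
outer loop
vertex -2.905 -1.501 3.19
vertex -3.726 -0.202 4.592
vertex -3.41 -2.171 3.515
endloop
endfacet
facet normal -0.395 0.624 0.674
outer loop
vertex -4.231 -0.872 4.917
vertex -3.726 -0.202 4.592
vertex -5.075 -0.599 4.17
endloop
endfacet
facet normal -0.727 0.236 -0.644
outer loop
vertex -4.57 0.071 3.845
vertex -3.749 -1.228 2.443
vertex -5.075 -0.599 4.17
endloop
endfacet
facet normal -0.395 0.624 0.674
outer loop
vertex -5.075 -0.599 4.17
vertex -3.726 -0.202 4.592
vertex -4.57 0.071 3.845
endloop
endfacet
facet normal 0.561 0.745 -0.362
outer loop
vertex -4.57 0.071 3.845
vertex -2.905 -1.501 3.19
vertex -3.749 -1.228 2.443
endloop
endfacet
facet normal 0.561 0.745 -0.362
outer loop
vertex -3.726 -0.202 4.592
vertex -2.905 -1.501 3.19
vertex -4.57 0.071 3.845
endloop
endfacet
facet normal -0.147 -0.132 0.980
outer loop
vertex 1.909 -3.326 -2.847
vertex 1.031 -3.959 -3.064
vertex 2.032 -4.416 -2.975
endloop
endfacet
facet normal 0.545 -0.037 0.837
outer loop
vertex 1.909 -3.326 -2.847
vertex 2.032 -4.416 -2.975
vertex 2.765 -3.721 -3.422
endloop
endfacet
facet normal 0.619 0.594 0.513
outer loop
vertex 1.909 -3.326 -2.847
vertex 2.765 -3.721 -3.422
vertex 2.216 -2.835 -3.786
endloop
endfacet
facet normal -0.028 0.890 0.456
outer loop
vertex 1.909 -3.326 -2.847
vertex 2.216 -2.835 -3.786
vertex 1.144 -2.982 -3.565
endloop
endfacet
facet normal -0.501 0.440 0.745
outer loop
vertex 1.909 -3.326 -2.847
vertex 1.144 -2.982 -3.565
vertex 1.031 -3.959 -3.064
endloop
endfacet
facet normal 0.748 -0.545 0.379
outer loop
vertex 2.765 -3.721 -3.422
vertex 2.032 -4.416 -2.975
vertex 2.416 -4.598 -3.995
endloop
endfacet
facet normal -0.373 -0.699 0.610
outer loop
vertex 2.032 -4.416 -2.975
vertex 1.031 -3.959 -3.064
vertex 1.344 -4.745 -3.774
endloop
endfacet
facet normal -0.947 0.227 0.229
outer loop
vertex 1.031 -3.959 -3.064
vertex 1.144 -2.982 -3.565
vertex 0.795 -3.859 -4.138
endloop
endfacet
facet normal -0.180 0.954 -0.238
outer loop
vertex 1.144 -2.982 -3.565
vertex 2.216 -2.835 -3.786
vertex 1.528 -3.164 -4.585
endloop
endfacet
facet normal 0.867 0.477 -0.146
outer loop
vertex 2.216 -2.835 -3.786
vertex 2.765 -3.721 -3.422
vertex 2.529 -3.621 -4.496
endloop
endfacet
facet normal 0.028 -0.890 -0.456
outer loop
vertex 1.651 -4.254 -4.713
vertex 2.416 -4.598 -3.995
vertex 1.344 -4.745 -3.774
endloop
endfacet
facet normal -0.619 -0.594 -0.513
outer loop
vertex 1.651 -4.254 -4.713
vertex 1.344 -4.745 -3.774
vertex 0.795 -3.859 -4.138
endloop
endfacet
facet normal -0.545 0.037 -0.837
outer loop
vertex 1.651 -4.254 -4.713
vertex 0.795 -3.859 -4.138
vertex 1.528 -3.164 -4.585
endloop
endfacet
facet normal 0.147 0.132 -0.980
outer loop
vertex 1.651 -4.254 -4.713
vertex 1.528 -3.164 -4.585
vertex 2.529 -3.621 -4.496
endloop
endfacet
facet normal 0.501 -0.440 -0.745
outer loop
vertex 1.651 -4.254 -4.713
vertex 2.529 -3.621 -4.496
vertex 2.416 -4.598 -3.995
endloop
endfacet
facet normal 0.180 -0.954 0.238
outer loop
vertex 1.344 -4.745 -3.774
vertex 2.416 -4.598 -3.995
vertex 2.032 -4.416 -2.975
endloop
endfacet
facet normal -0.867 -0.477 0.146
outer loop
vertex 0.795 -3.859 -4.138
vertex 1.344 -4.745 -3.774
vertex 1.031 -3.959 -3.064
endloop
endfacet
facet normal -0.748 0.545 -0.379
outer loop
vertex 1.528 -3.164 -4.585
vertex 0.795 -3.859 -4.138
vertex 1.144 -2.982 -3.565
endloop
endfacet
facet normal 0.373 0.699 -0.610
outer loop
vertex 2.529 -3.621 -4.496
vertex 1.528 -3.164 -4.585
vertex 2.216 -2.835 -3.786
endloop
endfacet
facet normal 0.947 -0.227 -0.229
outer loop
vertex 2.416 -4.598 -3.995
vertex 2.529 -3.621 -4.496
vertex 2.765 -3.721 -3.422
endloop
endfacet

endsolid


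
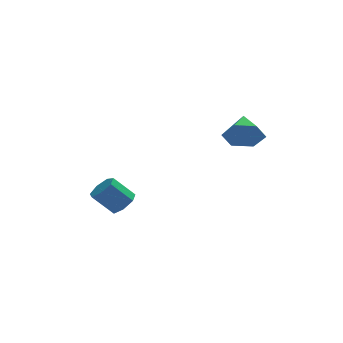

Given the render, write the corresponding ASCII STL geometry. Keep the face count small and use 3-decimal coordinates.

solid 
facet normal -0.147 -0.897 -0.417
outer loop
vertex 2.725 -0.642 2.638
vertex 2.29 -0.9 3.346
vertex 1.864 -0.524 2.688
endloop
endfacet
facet normal 0.076 0.803 -0.591
outer loop
vertex 2.725 -0.642 2.638
vertex 1.864 -0.524 2.688
vertex 2.49 0.32 3.914
endloop
endfacet
facet normal -0.147 -0.897 -0.417
outer loop
vertex 1.864 -0.524 2.688
vertex 2.29 -0.9 3.346
vertex 1.43 -0.782 3.396
endloop
endfacet
facet normal -0.676 0.721 -0.151
outer loop
vertex 1.864 -0.524 2.688
vertex 1.43 -0.782 3.396
vertex 2.49 0.32 3.914
endloop
endfacet
facet normal -0.147 -0.897 -0.417
outer loop
vertex 1.43 -0.782 3.396
vertex 2.29 -0.9 3.346
vertex 1.856 -1.158 4.055
endloop
endfacet
facet normal -0.681 0.353 0.642
outer loop
vertex 1.43 -0.782 3.396
vertex 1.856 -1.158 4.055
vertex 2.49 0.32 3.914
endloop
endfacet
facet normal -0.147 -0.897 -0.417
outer loop
vertex 1.856 -1.158 4.055
vertex 2.29 -0.9 3.346
vertex 2.716 -1.276 4.005
endloop
endfacet
facet normal 0.067 0.066 0.996
outer loop
vertex 1.856 -1.158 4.055
vertex 2.716 -1.276 4.005
vertex 2.49 0.32 3.914
endloop
endfacet
facet normal -0.147 -0.897 -0.417
outer loop
vertex 2.716 -1.276 4.005
vertex 2.29 -0.9 3.346
vertex 3.151 -1.018 3.297
endloop
endfacet
facet normal 0.818 0.148 0.556
outer loop
vertex 2.716 -1.276 4.005
vertex 3.151 -1.018 3.297
vertex 2.49 0.32 3.914
endloop
endfacet
facet normal -0.147 -0.897 -0.417
outer loop
vertex 3.151 -1.018 3.297
vertex 2.29 -0.9 3.346
vertex 2.725 -0.642 2.638
endloop
endfacet
facet normal 0.823 0.516 -0.238
outer loop
vertex 3.151 -1.018 3.297
vertex 2.725 -0.642 2.638
vertex 2.49 0.32 3.914
endloop
endfacet
facet normal 0.678 -0.095 -0.729
outer loop
vertex -1.684 1.534 -0.772
vertex -2.176 1.439 -1.217
vertex -1.891 2.015 -1.027
endloop
endfacet
facet normal 0.644 0.556 0.526
outer loop
vertex -1.684 1.534 -0.772
vertex -1.891 2.015 -1.027
vertex -2.552 1.657 0.161
endloop
endfacet
facet normal 0.644 0.556 0.526
outer loop
vertex -2.552 1.657 0.161
vertex -1.891 2.015 -1.027
vertex -2.758 2.137 -0.094
endloop
endfacet
facet normal -0.677 0.097 0.729
outer loop
vertex -2.552 1.657 0.161
vertex -2.758 2.137 -0.094
vertex -3.044 1.561 -0.283
endloop
endfacet
facet normal 0.678 -0.095 -0.729
outer loop
vertex -1.891 2.015 -1.027
vertex -2.176 1.439 -1.217
vertex -2.312 2.061 -1.425
endloop
endfacet
facet normal 0.123 0.992 -0.015
outer loop
vertex -1.891 2.015 -1.027
vertex -2.312 2.061 -1.425
vertex -2.758 2.137 -0.094
endloop
endfacet
facet normal 0.123 0.992 -0.016
outer loop
vertex -2.758 2.137 -0.094
vertex -2.312 2.061 -1.425
vertex -3.18 2.183 -0.491
endloop
endfacet
facet normal -0.676 0.096 0.730
outer loop
vertex -2.758 2.137 -0.094
vertex -3.18 2.183 -0.491
vertex -3.044 1.561 -0.283
endloop
endfacet
facet normal 0.678 -0.096 -0.729
outer loop
vertex -2.312 2.061 -1.425
vertex -2.176 1.439 -1.217
vertex -2.631 1.639 -1.666
endloop
endfacet
facet normal -0.490 0.681 -0.544
outer loop
vertex -2.312 2.061 -1.425
vertex -2.631 1.639 -1.666
vertex -3.18 2.183 -0.491
endloop
endfacet
facet normal -0.489 0.682 -0.544
outer loop
vertex -3.18 2.183 -0.491
vertex -2.631 1.639 -1.666
vertex -3.499 1.761 -0.733
endloop
endfacet
facet normal -0.679 0.095 0.728
outer loop
vertex -3.18 2.183 -0.491
vertex -3.499 1.761 -0.733
vertex -3.044 1.561 -0.283
endloop
endfacet
facet normal 0.677 -0.096 -0.729
outer loop
vertex -2.631 1.639 -1.666
vertex -2.176 1.439 -1.217
vertex -2.608 1.066 -1.569
endloop
endfacet
facet normal -0.734 -0.142 -0.664
outer loop
vertex -2.631 1.639 -1.666
vertex -2.608 1.066 -1.569
vertex -3.499 1.761 -0.733
endloop
endfacet
facet normal -0.734 -0.143 -0.663
outer loop
vertex -3.499 1.761 -0.733
vertex -2.608 1.066 -1.569
vertex -3.475 1.189 -0.636
endloop
endfacet
facet normal -0.679 0.095 0.728
outer loop
vertex -3.499 1.761 -0.733
vertex -3.475 1.189 -0.636
vertex -3.044 1.561 -0.283
endloop
endfacet
facet normal 0.677 -0.095 -0.730
outer loop
vertex -2.608 1.066 -1.569
vertex -2.176 1.439 -1.217
vertex -2.259 0.774 -1.207
endloop
endfacet
facet normal -0.426 -0.859 -0.283
outer loop
vertex -2.608 1.066 -1.569
vertex -2.259 0.774 -1.207
vertex -3.475 1.189 -0.636
endloop
endfacet
facet normal -0.427 -0.859 -0.284
outer loop
vertex -3.475 1.189 -0.636
vertex -2.259 0.774 -1.207
vertex -3.127 0.896 -0.273
endloop
endfacet
facet normal -0.679 0.096 0.728
outer loop
vertex -3.475 1.189 -0.636
vertex -3.127 0.896 -0.273
vertex -3.044 1.561 -0.283
endloop
endfacet
facet normal 0.678 -0.096 -0.729
outer loop
vertex -2.259 0.774 -1.207
vertex -2.176 1.439 -1.217
vertex -1.848 0.982 -0.852
endloop
endfacet
facet normal 0.203 -0.929 0.310
outer loop
vertex -2.259 0.774 -1.207
vertex -1.848 0.982 -0.852
vertex -3.127 0.896 -0.273
endloop
endfacet
facet normal 0.204 -0.928 0.312
outer loop
vertex -3.127 0.896 -0.273
vertex -1.848 0.982 -0.852
vertex -2.716 1.105 0.081
endloop
endfacet
facet normal -0.677 0.095 0.730
outer loop
vertex -3.127 0.896 -0.273
vertex -2.716 1.105 0.081
vertex -3.044 1.561 -0.283
endloop
endfacet
facet normal 0.678 -0.096 -0.729
outer loop
vertex -1.848 0.982 -0.852
vertex -2.176 1.439 -1.217
vertex -1.684 1.534 -0.772
endloop
endfacet
facet normal 0.679 -0.299 0.671
outer loop
vertex -1.848 0.982 -0.852
vertex -1.684 1.534 -0.772
vertex -2.716 1.105 0.081
endloop
endfacet
facet normal 0.679 -0.299 0.671
outer loop
vertex -2.716 1.105 0.081
vertex -1.684 1.534 -0.772
vertex -2.552 1.657 0.161
endloop
endfacet
facet normal -0.677 0.095 0.730
outer loop
vertex -2.716 1.105 0.081
vertex -2.552 1.657 0.161
vertex -3.044 1.561 -0.283
endloop
endfacet

endsolid


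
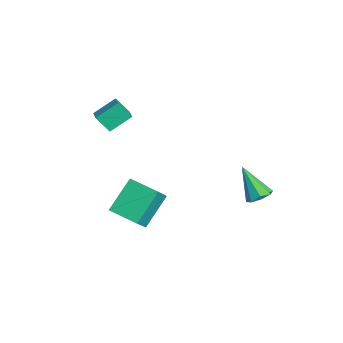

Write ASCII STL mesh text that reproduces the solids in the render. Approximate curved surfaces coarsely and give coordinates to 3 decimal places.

solid 
facet normal -0.941 0.098 -0.325
outer loop
vertex -4.093 -2.521 1.594
vertex -4.238 -1.249 2.395
vertex -3.692 -1.868 0.631
endloop
endfacet
facet normal 0.096 -0.842 -0.531
outer loop
vertex -2.902 -1.951 0.905
vertex -4.093 -2.521 1.594
vertex -3.692 -1.868 0.631
endloop
endfacet
facet normal -0.940 0.098 -0.326
outer loop
vertex -3.692 -1.868 0.631
vertex -4.238 -1.249 2.395
vertex -3.837 -0.597 1.433
endloop
endfacet
facet normal 0.327 0.531 -0.782
outer loop
vertex -3.837 -0.597 1.433
vertex -2.902 -1.951 0.905
vertex -3.692 -1.868 0.631
endloop
endfacet
facet normal -0.327 -0.530 0.782
outer loop
vertex -4.093 -2.521 1.594
vertex -3.448 -1.332 2.669
vertex -4.238 -1.249 2.395
endloop
endfacet
facet normal 0.096 -0.842 -0.531
outer loop
vertex -3.303 -2.603 1.867
vertex -4.093 -2.521 1.594
vertex -2.902 -1.951 0.905
endloop
endfacet
facet normal -0.325 -0.531 0.782
outer loop
vertex -3.303 -2.603 1.867
vertex -3.448 -1.332 2.669
vertex -4.093 -2.521 1.594
endloop
endfacet
facet normal -0.096 0.842 0.531
outer loop
vertex -4.238 -1.249 2.395
vertex -3.448 -1.332 2.669
vertex -3.837 -0.597 1.433
endloop
endfacet
facet normal 0.326 0.530 -0.783
outer loop
vertex -3.047 -0.679 1.706
vertex -2.902 -1.951 0.905
vertex -3.837 -0.597 1.433
endloop
endfacet
facet normal -0.096 0.842 0.531
outer loop
vertex -3.837 -0.597 1.433
vertex -3.448 -1.332 2.669
vertex -3.047 -0.679 1.706
endloop
endfacet
facet normal 0.940 -0.098 0.326
outer loop
vertex -3.047 -0.679 1.706
vertex -3.303 -2.603 1.867
vertex -2.902 -1.951 0.905
endloop
endfacet
facet normal 0.941 -0.098 0.325
outer loop
vertex -3.448 -1.332 2.669
vertex -3.303 -2.603 1.867
vertex -3.047 -0.679 1.706
endloop
endfacet
facet normal -0.743 -0.652 0.151
outer loop
vertex 1.502 -3.241 -1.505
vertex 0.548 -1.833 -0.126
vertex 0.619 -2.541 -2.831
endloop
endfacet
facet normal 0.436 -0.643 -0.630
outer loop
vertex 1.912 -1.407 -3.094
vertex 1.502 -3.241 -1.505
vertex 0.619 -2.541 -2.831
endloop
endfacet
facet normal -0.743 -0.652 0.151
outer loop
vertex 0.619 -2.541 -2.831
vertex 0.548 -1.833 -0.126
vertex -0.335 -1.133 -1.451
endloop
endfacet
facet normal -0.508 0.402 -0.762
outer loop
vertex -0.335 -1.133 -1.451
vertex 1.912 -1.407 -3.094
vertex 0.619 -2.541 -2.831
endloop
endfacet
facet normal 0.508 -0.402 0.762
outer loop
vertex 1.502 -3.241 -1.505
vertex 1.841 -0.699 -0.389
vertex 0.548 -1.833 -0.126
endloop
endfacet
facet normal 0.435 -0.643 -0.630
outer loop
vertex 2.795 -2.107 -1.769
vertex 1.502 -3.241 -1.505
vertex 1.912 -1.407 -3.094
endloop
endfacet
facet normal 0.508 -0.402 0.762
outer loop
vertex 2.795 -2.107 -1.769
vertex 1.841 -0.699 -0.389
vertex 1.502 -3.241 -1.505
endloop
endfacet
facet normal -0.436 0.643 0.630
outer loop
vertex 0.548 -1.833 -0.126
vertex 1.841 -0.699 -0.389
vertex -0.335 -1.133 -1.451
endloop
endfacet
facet normal -0.508 0.402 -0.762
outer loop
vertex 0.958 0.001 -1.715
vertex 1.912 -1.407 -3.094
vertex -0.335 -1.133 -1.451
endloop
endfacet
facet normal -0.436 0.643 0.630
outer loop
vertex -0.335 -1.133 -1.451
vertex 1.841 -0.699 -0.389
vertex 0.958 0.001 -1.715
endloop
endfacet
facet normal 0.743 0.652 -0.151
outer loop
vertex 0.958 0.001 -1.715
vertex 2.795 -2.107 -1.769
vertex 1.912 -1.407 -3.094
endloop
endfacet
facet normal 0.743 0.652 -0.151
outer loop
vertex 1.841 -0.699 -0.389
vertex 2.795 -2.107 -1.769
vertex 0.958 0.001 -1.715
endloop
endfacet
facet normal 0.529 0.289 -0.798
outer loop
vertex 4.297 3.471 -0.191
vertex 3.825 4.058 -0.291
vertex 4.47 3.946 0.096
endloop
endfacet
facet normal 0.581 -0.565 0.585
outer loop
vertex 4.297 3.471 -0.191
vertex 4.47 3.946 0.096
vertex 2.735 3.462 1.351
endloop
endfacet
facet normal 0.529 0.289 -0.798
outer loop
vertex 4.47 3.946 0.096
vertex 3.825 4.058 -0.291
vertex 4.265 4.487 0.156
endloop
endfacet
facet normal 0.559 0.121 0.820
outer loop
vertex 4.47 3.946 0.096
vertex 4.265 4.487 0.156
vertex 2.735 3.462 1.351
endloop
endfacet
facet normal 0.529 0.289 -0.798
outer loop
vertex 4.265 4.487 0.156
vertex 3.825 4.058 -0.291
vertex 3.802 4.777 -0.046
endloop
endfacet
facet normal 0.110 0.680 0.725
outer loop
vertex 4.265 4.487 0.156
vertex 3.802 4.777 -0.046
vertex 2.735 3.462 1.351
endloop
endfacet
facet normal 0.528 0.289 -0.798
outer loop
vertex 3.802 4.777 -0.046
vertex 3.825 4.058 -0.291
vertex 3.353 4.645 -0.391
endloop
endfacet
facet normal -0.504 0.787 0.355
outer loop
vertex 3.802 4.777 -0.046
vertex 3.353 4.645 -0.391
vertex 2.735 3.462 1.351
endloop
endfacet
facet normal 0.530 0.291 -0.796
outer loop
vertex 3.353 4.645 -0.391
vertex 3.825 4.058 -0.291
vertex 3.181 4.17 -0.679
endloop
endfacet
facet normal -0.923 0.377 -0.071
outer loop
vertex 3.353 4.645 -0.391
vertex 3.181 4.17 -0.679
vertex 2.735 3.462 1.351
endloop
endfacet
facet normal 0.530 0.289 -0.797
outer loop
vertex 3.181 4.17 -0.679
vertex 3.825 4.058 -0.291
vertex 3.386 3.629 -0.739
endloop
endfacet
facet normal -0.901 -0.308 -0.305
outer loop
vertex 3.181 4.17 -0.679
vertex 3.386 3.629 -0.739
vertex 2.735 3.462 1.351
endloop
endfacet
facet normal 0.530 0.290 -0.797
outer loop
vertex 3.386 3.629 -0.739
vertex 3.825 4.058 -0.291
vertex 3.848 3.339 -0.537
endloop
endfacet
facet normal -0.452 -0.867 -0.210
outer loop
vertex 3.386 3.629 -0.739
vertex 3.848 3.339 -0.537
vertex 2.735 3.462 1.351
endloop
endfacet
facet normal 0.529 0.290 -0.797
outer loop
vertex 3.848 3.339 -0.537
vertex 3.825 4.058 -0.291
vertex 4.297 3.471 -0.191
endloop
endfacet
facet normal 0.163 -0.974 0.160
outer loop
vertex 3.848 3.339 -0.537
vertex 4.297 3.471 -0.191
vertex 2.735 3.462 1.351
endloop
endfacet

endsolid


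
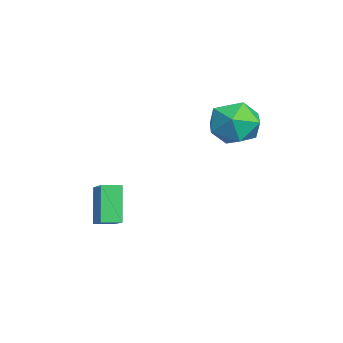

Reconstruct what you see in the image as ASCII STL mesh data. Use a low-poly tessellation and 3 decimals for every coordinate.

solid 
facet normal -0.595 0.418 0.687
outer loop
vertex 0.727 2.387 0.771
vertex 0.341 1.349 1.069
vertex 1.259 1.792 1.594
endloop
endfacet
facet normal -0.005 0.809 0.588
outer loop
vertex 0.727 2.387 0.771
vertex 1.259 1.792 1.594
vertex 1.872 2.364 0.812
endloop
endfacet
facet normal 0.024 0.995 -0.102
outer loop
vertex 0.727 2.387 0.771
vertex 1.872 2.364 0.812
vertex 1.333 2.274 -0.195
endloop
endfacet
facet normal -0.547 0.719 -0.428
outer loop
vertex 0.727 2.387 0.771
vertex 1.333 2.274 -0.195
vertex 0.386 1.648 -0.036
endloop
endfacet
facet normal -0.930 0.363 0.060
outer loop
vertex 0.727 2.387 0.771
vertex 0.386 1.648 -0.036
vertex 0.341 1.349 1.069
endloop
endfacet
facet normal 0.560 0.396 0.728
outer loop
vertex 1.872 2.364 0.812
vertex 1.259 1.792 1.594
vertex 2.194 1.312 1.136
endloop
endfacet
facet normal -0.394 -0.236 0.888
outer loop
vertex 1.259 1.792 1.594
vertex 0.341 1.349 1.069
vertex 1.247 0.686 1.295
endloop
endfacet
facet normal -0.937 -0.326 -0.126
outer loop
vertex 0.341 1.349 1.069
vertex 0.386 1.648 -0.036
vertex 0.708 0.596 0.288
endloop
endfacet
facet normal -0.319 0.251 -0.914
outer loop
vertex 0.386 1.648 -0.036
vertex 1.333 2.274 -0.195
vertex 1.321 1.168 -0.494
endloop
endfacet
facet normal 0.606 0.696 -0.386
outer loop
vertex 1.333 2.274 -0.195
vertex 1.872 2.364 0.812
vertex 2.239 1.611 0.031
endloop
endfacet
facet normal 0.547 -0.719 0.428
outer loop
vertex 1.853 0.573 0.329
vertex 2.194 1.312 1.136
vertex 1.247 0.686 1.295
endloop
endfacet
facet normal -0.024 -0.995 0.102
outer loop
vertex 1.853 0.573 0.329
vertex 1.247 0.686 1.295
vertex 0.708 0.596 0.288
endloop
endfacet
facet normal 0.005 -0.809 -0.588
outer loop
vertex 1.853 0.573 0.329
vertex 0.708 0.596 0.288
vertex 1.321 1.168 -0.494
endloop
endfacet
facet normal 0.595 -0.418 -0.687
outer loop
vertex 1.853 0.573 0.329
vertex 1.321 1.168 -0.494
vertex 2.239 1.611 0.031
endloop
endfacet
facet normal 0.930 -0.363 -0.060
outer loop
vertex 1.853 0.573 0.329
vertex 2.239 1.611 0.031
vertex 2.194 1.312 1.136
endloop
endfacet
facet normal 0.319 -0.251 0.914
outer loop
vertex 1.247 0.686 1.295
vertex 2.194 1.312 1.136
vertex 1.259 1.792 1.594
endloop
endfacet
facet normal -0.606 -0.696 0.386
outer loop
vertex 0.708 0.596 0.288
vertex 1.247 0.686 1.295
vertex 0.341 1.349 1.069
endloop
endfacet
facet normal -0.560 -0.396 -0.728
outer loop
vertex 1.321 1.168 -0.494
vertex 0.708 0.596 0.288
vertex 0.386 1.648 -0.036
endloop
endfacet
facet normal 0.394 0.236 -0.888
outer loop
vertex 2.239 1.611 0.031
vertex 1.321 1.168 -0.494
vertex 1.333 2.274 -0.195
endloop
endfacet
facet normal 0.937 0.326 0.126
outer loop
vertex 2.194 1.312 1.136
vertex 2.239 1.611 0.031
vertex 1.872 2.364 0.812
endloop
endfacet
facet normal -0.506 0.012 0.863
outer loop
vertex 2.439 -3.473 -2.048
vertex 2.325 -2.685 -2.126
vertex 0.941 -3.776 -2.922
endloop
endfacet
facet normal 0.143 -0.985 0.096
outer loop
vertex 1.815 -3.795 -4.414
vertex 2.439 -3.473 -2.048
vertex 0.941 -3.776 -2.922
endloop
endfacet
facet normal -0.505 0.011 0.863
outer loop
vertex 0.941 -3.776 -2.922
vertex 2.325 -2.685 -2.126
vertex 0.827 -2.988 -2.999
endloop
endfacet
facet normal -0.851 -0.172 -0.496
outer loop
vertex 0.827 -2.988 -2.999
vertex 1.815 -3.795 -4.414
vertex 0.941 -3.776 -2.922
endloop
endfacet
facet normal 0.851 0.172 0.496
outer loop
vertex 2.439 -3.473 -2.048
vertex 3.199 -2.704 -3.618
vertex 2.325 -2.685 -2.126
endloop
endfacet
facet normal 0.143 -0.985 0.096
outer loop
vertex 3.313 -3.492 -3.541
vertex 2.439 -3.473 -2.048
vertex 1.815 -3.795 -4.414
endloop
endfacet
facet normal 0.851 0.172 0.496
outer loop
vertex 3.313 -3.492 -3.541
vertex 3.199 -2.704 -3.618
vertex 2.439 -3.473 -2.048
endloop
endfacet
facet normal -0.143 0.985 -0.096
outer loop
vertex 2.325 -2.685 -2.126
vertex 3.199 -2.704 -3.618
vertex 0.827 -2.988 -2.999
endloop
endfacet
facet normal -0.851 -0.172 -0.496
outer loop
vertex 1.701 -3.007 -4.492
vertex 1.815 -3.795 -4.414
vertex 0.827 -2.988 -2.999
endloop
endfacet
facet normal -0.143 0.985 -0.096
outer loop
vertex 0.827 -2.988 -2.999
vertex 3.199 -2.704 -3.618
vertex 1.701 -3.007 -4.492
endloop
endfacet
facet normal 0.505 -0.012 -0.863
outer loop
vertex 1.701 -3.007 -4.492
vertex 3.313 -3.492 -3.541
vertex 1.815 -3.795 -4.414
endloop
endfacet
facet normal 0.506 -0.011 -0.863
outer loop
vertex 3.199 -2.704 -3.618
vertex 3.313 -3.492 -3.541
vertex 1.701 -3.007 -4.492
endloop
endfacet

endsolid


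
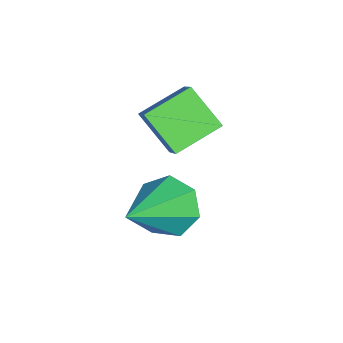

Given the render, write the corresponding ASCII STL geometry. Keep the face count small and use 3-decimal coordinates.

solid 
facet normal -0.751 0.364 -0.550
outer loop
vertex 2.142 -0.954 0.724
vertex 1.813 -0.638 1.382
vertex 2.341 -0.307 0.88
endloop
endfacet
facet normal 0.815 -0.114 -0.568
outer loop
vertex 2.142 -0.954 0.724
vertex 2.341 -0.307 0.88
vertex 3.307 -1.362 2.478
endloop
endfacet
facet normal -0.751 0.364 -0.550
outer loop
vertex 2.341 -0.307 0.88
vertex 1.813 -0.638 1.382
vertex 2.142 0.09 1.414
endloop
endfacet
facet normal 0.815 0.567 -0.118
outer loop
vertex 2.341 -0.307 0.88
vertex 2.142 0.09 1.414
vertex 3.307 -1.362 2.478
endloop
endfacet
facet normal -0.751 0.364 -0.551
outer loop
vertex 2.142 0.09 1.414
vertex 1.813 -0.638 1.382
vertex 1.695 -0.061 1.923
endloop
endfacet
facet normal 0.394 0.728 0.562
outer loop
vertex 2.142 0.09 1.414
vertex 1.695 -0.061 1.923
vertex 3.307 -1.362 2.478
endloop
endfacet
facet normal -0.751 0.363 -0.551
outer loop
vertex 1.695 -0.061 1.923
vertex 1.813 -0.638 1.382
vertex 1.337 -0.647 2.025
endloop
endfacet
facet normal -0.131 0.247 0.960
outer loop
vertex 1.695 -0.061 1.923
vertex 1.337 -0.647 2.025
vertex 3.307 -1.362 2.478
endloop
endfacet
facet normal -0.751 0.364 -0.551
outer loop
vertex 1.337 -0.647 2.025
vertex 1.813 -0.638 1.382
vertex 1.337 -1.226 1.642
endloop
endfacet
facet normal -0.365 -0.514 0.777
outer loop
vertex 1.337 -0.647 2.025
vertex 1.337 -1.226 1.642
vertex 3.307 -1.362 2.478
endloop
endfacet
facet normal -0.751 0.364 -0.551
outer loop
vertex 1.337 -1.226 1.642
vertex 1.813 -0.638 1.382
vertex 1.695 -1.363 1.064
endloop
endfacet
facet normal -0.132 -0.980 0.151
outer loop
vertex 1.337 -1.226 1.642
vertex 1.695 -1.363 1.064
vertex 3.307 -1.362 2.478
endloop
endfacet
facet normal -0.751 0.364 -0.550
outer loop
vertex 1.695 -1.363 1.064
vertex 1.813 -0.638 1.382
vertex 2.142 -0.954 0.724
endloop
endfacet
facet normal 0.394 -0.803 -0.448
outer loop
vertex 1.695 -1.363 1.064
vertex 2.142 -0.954 0.724
vertex 3.307 -1.362 2.478
endloop
endfacet
facet normal -0.424 -0.612 0.668
outer loop
vertex 1.115 -1.222 3.911
vertex 0.428 -0.281 4.337
vertex 0.419 -1.439 3.271
endloop
endfacet
facet normal 0.553 -0.759 -0.344
outer loop
vertex 0.932 -0.699 2.463
vertex 1.115 -1.222 3.911
vertex 0.419 -1.439 3.271
endloop
endfacet
facet normal -0.424 -0.612 0.668
outer loop
vertex 0.419 -1.439 3.271
vertex 0.428 -0.281 4.337
vertex -0.267 -0.498 3.697
endloop
endfacet
facet normal -0.717 -0.224 -0.660
outer loop
vertex -0.267 -0.498 3.697
vertex 0.932 -0.699 2.463
vertex 0.419 -1.439 3.271
endloop
endfacet
facet normal 0.717 0.224 0.660
outer loop
vertex 1.115 -1.222 3.911
vertex 0.941 0.459 3.529
vertex 0.428 -0.281 4.337
endloop
endfacet
facet normal 0.554 -0.759 -0.344
outer loop
vertex 1.627 -0.482 3.103
vertex 1.115 -1.222 3.911
vertex 0.932 -0.699 2.463
endloop
endfacet
facet normal 0.717 0.224 0.660
outer loop
vertex 1.627 -0.482 3.103
vertex 0.941 0.459 3.529
vertex 1.115 -1.222 3.911
endloop
endfacet
facet normal -0.553 0.759 0.344
outer loop
vertex 0.428 -0.281 4.337
vertex 0.941 0.459 3.529
vertex -0.267 -0.498 3.697
endloop
endfacet
facet normal -0.717 -0.225 -0.660
outer loop
vertex 0.245 0.242 2.889
vertex 0.932 -0.699 2.463
vertex -0.267 -0.498 3.697
endloop
endfacet
facet normal -0.553 0.759 0.344
outer loop
vertex -0.267 -0.498 3.697
vertex 0.941 0.459 3.529
vertex 0.245 0.242 2.889
endloop
endfacet
facet normal 0.424 0.612 -0.668
outer loop
vertex 0.245 0.242 2.889
vertex 1.627 -0.482 3.103
vertex 0.932 -0.699 2.463
endloop
endfacet
facet normal 0.424 0.611 -0.668
outer loop
vertex 0.941 0.459 3.529
vertex 1.627 -0.482 3.103
vertex 0.245 0.242 2.889
endloop
endfacet

endsolid


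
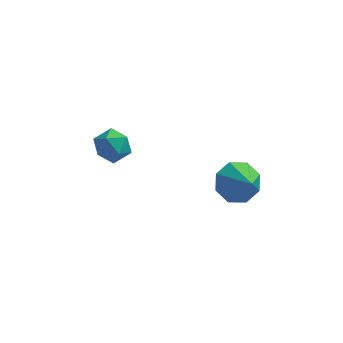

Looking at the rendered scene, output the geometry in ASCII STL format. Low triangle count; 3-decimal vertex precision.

solid 
facet normal -0.749 -0.427 0.507
outer loop
vertex -3.37 0.762 -0.034
vertex -3.138 0.116 -0.235
vertex -2.896 0.41 0.37
endloop
endfacet
facet normal -0.553 0.187 0.812
outer loop
vertex -3.37 0.762 -0.034
vertex -2.896 0.41 0.37
vertex -2.82 1.112 0.26
endloop
endfacet
facet normal -0.626 0.708 0.328
outer loop
vertex -3.37 0.762 -0.034
vertex -2.82 1.112 0.26
vertex -3.015 1.252 -0.414
endloop
endfacet
facet normal -0.867 0.414 -0.276
outer loop
vertex -3.37 0.762 -0.034
vertex -3.015 1.252 -0.414
vertex -3.211 0.637 -0.72
endloop
endfacet
facet normal -0.943 -0.287 -0.166
outer loop
vertex -3.37 0.762 -0.034
vertex -3.211 0.637 -0.72
vertex -3.138 0.116 -0.235
endloop
endfacet
facet normal 0.139 0.139 0.981
outer loop
vertex -2.82 1.112 0.26
vertex -2.896 0.41 0.37
vertex -2.249 0.683 0.24
endloop
endfacet
facet normal -0.178 -0.855 0.487
outer loop
vertex -2.896 0.41 0.37
vertex -3.138 0.116 -0.235
vertex -2.445 0.068 -0.066
endloop
endfacet
facet normal -0.493 -0.629 -0.601
outer loop
vertex -3.138 0.116 -0.235
vertex -3.211 0.637 -0.72
vertex -2.64 0.208 -0.74
endloop
endfacet
facet normal -0.370 0.506 -0.779
outer loop
vertex -3.211 0.637 -0.72
vertex -3.015 1.252 -0.414
vertex -2.564 0.91 -0.85
endloop
endfacet
facet normal 0.020 0.980 0.198
outer loop
vertex -3.015 1.252 -0.414
vertex -2.82 1.112 0.26
vertex -2.322 1.204 -0.245
endloop
endfacet
facet normal 0.867 -0.414 0.276
outer loop
vertex -2.09 0.558 -0.446
vertex -2.249 0.683 0.24
vertex -2.445 0.068 -0.066
endloop
endfacet
facet normal 0.626 -0.708 -0.328
outer loop
vertex -2.09 0.558 -0.446
vertex -2.445 0.068 -0.066
vertex -2.64 0.208 -0.74
endloop
endfacet
facet normal 0.553 -0.187 -0.812
outer loop
vertex -2.09 0.558 -0.446
vertex -2.64 0.208 -0.74
vertex -2.564 0.91 -0.85
endloop
endfacet
facet normal 0.749 0.427 -0.507
outer loop
vertex -2.09 0.558 -0.446
vertex -2.564 0.91 -0.85
vertex -2.322 1.204 -0.245
endloop
endfacet
facet normal 0.943 0.287 0.166
outer loop
vertex -2.09 0.558 -0.446
vertex -2.322 1.204 -0.245
vertex -2.249 0.683 0.24
endloop
endfacet
facet normal 0.370 -0.506 0.779
outer loop
vertex -2.445 0.068 -0.066
vertex -2.249 0.683 0.24
vertex -2.896 0.41 0.37
endloop
endfacet
facet normal -0.020 -0.980 -0.198
outer loop
vertex -2.64 0.208 -0.74
vertex -2.445 0.068 -0.066
vertex -3.138 0.116 -0.235
endloop
endfacet
facet normal -0.139 -0.139 -0.981
outer loop
vertex -2.564 0.91 -0.85
vertex -2.64 0.208 -0.74
vertex -3.211 0.637 -0.72
endloop
endfacet
facet normal 0.178 0.855 -0.487
outer loop
vertex -2.322 1.204 -0.245
vertex -2.564 0.91 -0.85
vertex -3.015 1.252 -0.414
endloop
endfacet
facet normal 0.493 0.629 0.601
outer loop
vertex -2.249 0.683 0.24
vertex -2.322 1.204 -0.245
vertex -2.82 1.112 0.26
endloop
endfacet
facet normal -0.388 0.658 -0.645
outer loop
vertex 2.12 0.66 -2.205
vertex 1.4 0.641 -1.792
vertex 2.093 1.096 -1.744
endloop
endfacet
facet normal 0.992 -0.059 0.114
outer loop
vertex 2.12 0.66 -2.205
vertex 2.093 1.096 -1.744
vertex 1.92 -0.241 -0.928
endloop
endfacet
facet normal -0.387 0.658 -0.646
outer loop
vertex 2.093 1.096 -1.744
vertex 1.4 0.641 -1.792
vertex 1.659 1.266 -1.311
endloop
endfacet
facet normal 0.731 0.284 0.621
outer loop
vertex 2.093 1.096 -1.744
vertex 1.659 1.266 -1.311
vertex 1.92 -0.241 -0.928
endloop
endfacet
facet normal -0.388 0.658 -0.646
outer loop
vertex 1.659 1.266 -1.311
vertex 1.4 0.641 -1.792
vertex 1.074 1.069 -1.16
endloop
endfacet
facet normal 0.155 0.268 0.951
outer loop
vertex 1.659 1.266 -1.311
vertex 1.074 1.069 -1.16
vertex 1.92 -0.241 -0.928
endloop
endfacet
facet normal -0.387 0.659 -0.646
outer loop
vertex 1.074 1.069 -1.16
vertex 1.4 0.641 -1.792
vertex 0.68 0.622 -1.38
endloop
endfacet
facet normal -0.399 -0.097 0.912
outer loop
vertex 1.074 1.069 -1.16
vertex 0.68 0.622 -1.38
vertex 1.92 -0.241 -0.928
endloop
endfacet
facet normal -0.387 0.658 -0.646
outer loop
vertex 0.68 0.622 -1.38
vertex 1.4 0.641 -1.792
vertex 0.708 0.186 -1.841
endloop
endfacet
facet normal -0.607 -0.596 0.527
outer loop
vertex 0.68 0.622 -1.38
vertex 0.708 0.186 -1.841
vertex 1.92 -0.241 -0.928
endloop
endfacet
facet normal -0.387 0.658 -0.646
outer loop
vertex 0.708 0.186 -1.841
vertex 1.4 0.641 -1.792
vertex 1.141 0.016 -2.274
endloop
endfacet
facet normal -0.347 -0.938 0.022
outer loop
vertex 0.708 0.186 -1.841
vertex 1.141 0.016 -2.274
vertex 1.92 -0.241 -0.928
endloop
endfacet
facet normal -0.388 0.658 -0.645
outer loop
vertex 1.141 0.016 -2.274
vertex 1.4 0.641 -1.792
vertex 1.726 0.213 -2.425
endloop
endfacet
facet normal 0.231 -0.922 -0.310
outer loop
vertex 1.141 0.016 -2.274
vertex 1.726 0.213 -2.425
vertex 1.92 -0.241 -0.928
endloop
endfacet
facet normal -0.387 0.659 -0.645
outer loop
vertex 1.726 0.213 -2.425
vertex 1.4 0.641 -1.792
vertex 2.12 0.66 -2.205
endloop
endfacet
facet normal 0.784 -0.558 -0.271
outer loop
vertex 1.726 0.213 -2.425
vertex 2.12 0.66 -2.205
vertex 1.92 -0.241 -0.928
endloop
endfacet

endsolid


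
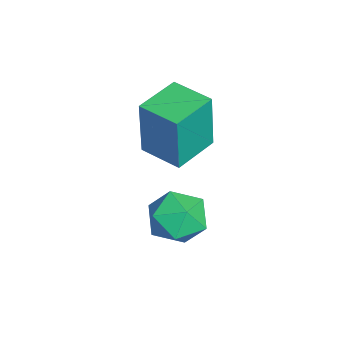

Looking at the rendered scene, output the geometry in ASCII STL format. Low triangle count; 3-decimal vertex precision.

solid 
facet normal 0.273 -0.278 0.921
outer loop
vertex 3.199 0.046 0.362
vertex 2.351 -0.429 0.47
vertex 3.127 -0.893 0.1
endloop
endfacet
facet normal 0.843 -0.203 0.497
outer loop
vertex 3.199 0.046 0.362
vertex 3.127 -0.893 0.1
vertex 3.614 -0.263 -0.468
endloop
endfacet
facet normal 0.848 0.467 0.250
outer loop
vertex 3.199 0.046 0.362
vertex 3.614 -0.263 -0.468
vertex 3.138 0.591 -0.448
endloop
endfacet
facet normal 0.282 0.806 0.521
outer loop
vertex 3.199 0.046 0.362
vertex 3.138 0.591 -0.448
vertex 2.357 0.489 0.132
endloop
endfacet
facet normal -0.074 0.345 0.936
outer loop
vertex 3.199 0.046 0.362
vertex 2.357 0.489 0.132
vertex 2.351 -0.429 0.47
endloop
endfacet
facet normal 0.764 -0.643 -0.058
outer loop
vertex 3.614 -0.263 -0.468
vertex 3.127 -0.893 0.1
vertex 3.023 -0.929 -0.872
endloop
endfacet
facet normal -0.158 -0.764 0.626
outer loop
vertex 3.127 -0.893 0.1
vertex 2.351 -0.429 0.47
vertex 2.242 -1.031 -0.292
endloop
endfacet
facet normal -0.720 0.244 0.650
outer loop
vertex 2.351 -0.429 0.47
vertex 2.357 0.489 0.132
vertex 1.766 -0.177 -0.272
endloop
endfacet
facet normal -0.145 0.989 -0.021
outer loop
vertex 2.357 0.489 0.132
vertex 3.138 0.591 -0.448
vertex 2.253 0.453 -0.84
endloop
endfacet
facet normal 0.772 0.441 -0.459
outer loop
vertex 3.138 0.591 -0.448
vertex 3.614 -0.263 -0.468
vertex 3.029 -0.011 -1.21
endloop
endfacet
facet normal -0.282 -0.806 -0.521
outer loop
vertex 2.181 -0.486 -1.102
vertex 3.023 -0.929 -0.872
vertex 2.242 -1.031 -0.292
endloop
endfacet
facet normal -0.848 -0.467 -0.250
outer loop
vertex 2.181 -0.486 -1.102
vertex 2.242 -1.031 -0.292
vertex 1.766 -0.177 -0.272
endloop
endfacet
facet normal -0.843 0.203 -0.497
outer loop
vertex 2.181 -0.486 -1.102
vertex 1.766 -0.177 -0.272
vertex 2.253 0.453 -0.84
endloop
endfacet
facet normal -0.273 0.278 -0.921
outer loop
vertex 2.181 -0.486 -1.102
vertex 2.253 0.453 -0.84
vertex 3.029 -0.011 -1.21
endloop
endfacet
facet normal 0.074 -0.345 -0.936
outer loop
vertex 2.181 -0.486 -1.102
vertex 3.029 -0.011 -1.21
vertex 3.023 -0.929 -0.872
endloop
endfacet
facet normal 0.145 -0.989 0.021
outer loop
vertex 2.242 -1.031 -0.292
vertex 3.023 -0.929 -0.872
vertex 3.127 -0.893 0.1
endloop
endfacet
facet normal -0.772 -0.441 0.459
outer loop
vertex 1.766 -0.177 -0.272
vertex 2.242 -1.031 -0.292
vertex 2.351 -0.429 0.47
endloop
endfacet
facet normal -0.764 0.643 0.058
outer loop
vertex 2.253 0.453 -0.84
vertex 1.766 -0.177 -0.272
vertex 2.357 0.489 0.132
endloop
endfacet
facet normal 0.158 0.764 -0.626
outer loop
vertex 3.029 -0.011 -1.21
vertex 2.253 0.453 -0.84
vertex 3.138 0.591 -0.448
endloop
endfacet
facet normal 0.720 -0.244 -0.650
outer loop
vertex 3.023 -0.929 -0.872
vertex 3.029 -0.011 -1.21
vertex 3.614 -0.263 -0.468
endloop
endfacet
facet normal -0.629 -0.777 0.009
outer loop
vertex 1.383 -1.298 3.363
vertex 0.219 -0.355 3.446
vertex 1.285 -1.242 1.346
endloop
endfacet
facet normal 0.776 -0.629 -0.055
outer loop
vertex 2.141 -0.185 1.334
vertex 1.383 -1.298 3.363
vertex 1.285 -1.242 1.346
endloop
endfacet
facet normal -0.629 -0.777 0.009
outer loop
vertex 1.285 -1.242 1.346
vertex 0.219 -0.355 3.446
vertex 0.121 -0.299 1.429
endloop
endfacet
facet normal -0.049 0.028 -0.998
outer loop
vertex 0.121 -0.299 1.429
vertex 2.141 -0.185 1.334
vertex 1.285 -1.242 1.346
endloop
endfacet
facet normal 0.049 -0.028 0.998
outer loop
vertex 1.383 -1.298 3.363
vertex 1.075 0.702 3.434
vertex 0.219 -0.355 3.446
endloop
endfacet
facet normal 0.776 -0.629 -0.055
outer loop
vertex 2.239 -0.241 3.351
vertex 1.383 -1.298 3.363
vertex 2.141 -0.185 1.334
endloop
endfacet
facet normal 0.049 -0.028 0.998
outer loop
vertex 2.239 -0.241 3.351
vertex 1.075 0.702 3.434
vertex 1.383 -1.298 3.363
endloop
endfacet
facet normal -0.776 0.629 0.055
outer loop
vertex 0.219 -0.355 3.446
vertex 1.075 0.702 3.434
vertex 0.121 -0.299 1.429
endloop
endfacet
facet normal -0.049 0.028 -0.998
outer loop
vertex 0.977 0.758 1.417
vertex 2.141 -0.185 1.334
vertex 0.121 -0.299 1.429
endloop
endfacet
facet normal -0.776 0.629 0.055
outer loop
vertex 0.121 -0.299 1.429
vertex 1.075 0.702 3.434
vertex 0.977 0.758 1.417
endloop
endfacet
facet normal 0.629 0.777 -0.009
outer loop
vertex 0.977 0.758 1.417
vertex 2.239 -0.241 3.351
vertex 2.141 -0.185 1.334
endloop
endfacet
facet normal 0.629 0.777 -0.009
outer loop
vertex 1.075 0.702 3.434
vertex 2.239 -0.241 3.351
vertex 0.977 0.758 1.417
endloop
endfacet

endsolid
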